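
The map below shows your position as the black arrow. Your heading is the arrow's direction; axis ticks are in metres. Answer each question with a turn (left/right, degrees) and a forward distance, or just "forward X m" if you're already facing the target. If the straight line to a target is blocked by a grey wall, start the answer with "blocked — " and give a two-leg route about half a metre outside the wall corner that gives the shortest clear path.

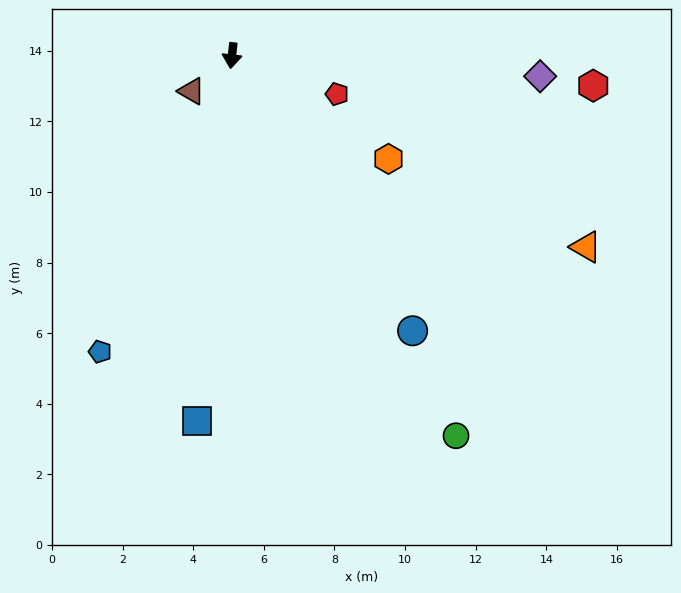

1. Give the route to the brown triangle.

turn right 42°, forward 1.5 m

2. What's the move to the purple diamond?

turn left 93°, forward 8.7 m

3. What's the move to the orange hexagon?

turn left 63°, forward 5.3 m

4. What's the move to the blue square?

forward 10.4 m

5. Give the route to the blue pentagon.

turn right 18°, forward 9.2 m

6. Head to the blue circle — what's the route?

turn left 40°, forward 9.3 m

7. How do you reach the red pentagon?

turn left 76°, forward 3.2 m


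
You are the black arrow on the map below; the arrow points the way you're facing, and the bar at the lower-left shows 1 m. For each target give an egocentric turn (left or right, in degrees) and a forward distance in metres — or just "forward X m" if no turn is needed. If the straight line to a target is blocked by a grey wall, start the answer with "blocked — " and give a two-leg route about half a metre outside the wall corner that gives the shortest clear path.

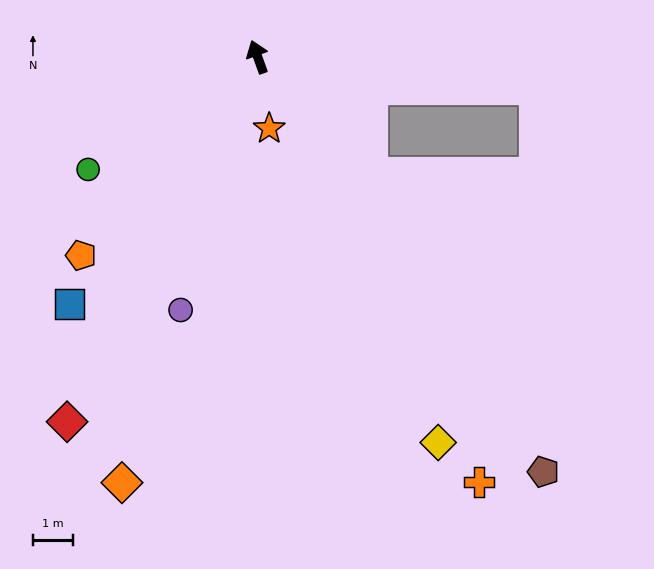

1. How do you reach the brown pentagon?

turn right 165°, forward 12.6 m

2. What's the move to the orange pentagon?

turn left 119°, forward 6.6 m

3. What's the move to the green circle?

turn left 104°, forward 5.1 m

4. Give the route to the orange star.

turn left 169°, forward 1.8 m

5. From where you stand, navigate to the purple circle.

turn left 143°, forward 6.6 m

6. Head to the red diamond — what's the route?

turn left 133°, forward 10.3 m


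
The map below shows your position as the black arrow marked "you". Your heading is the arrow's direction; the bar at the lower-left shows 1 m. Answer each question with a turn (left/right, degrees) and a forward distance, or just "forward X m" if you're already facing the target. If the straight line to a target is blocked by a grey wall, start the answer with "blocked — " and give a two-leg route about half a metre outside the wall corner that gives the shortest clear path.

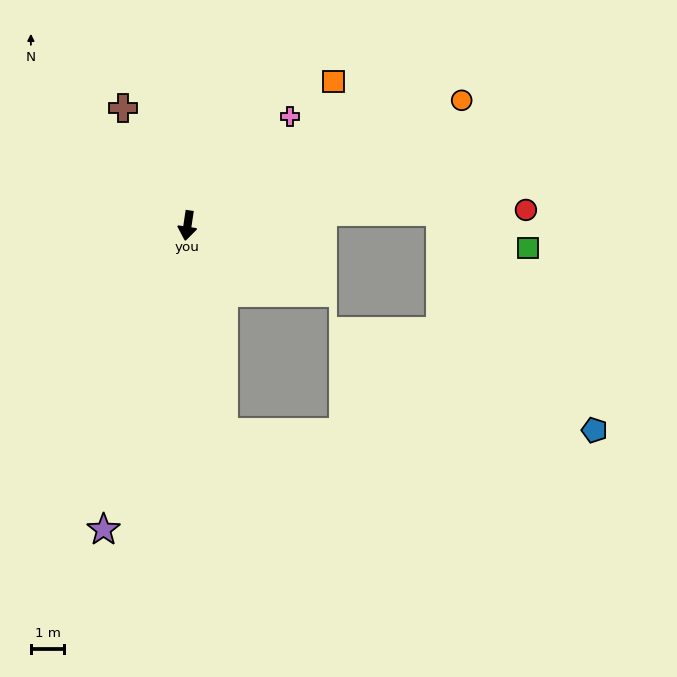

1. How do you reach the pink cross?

turn left 145°, forward 4.5 m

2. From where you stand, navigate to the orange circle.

turn left 123°, forward 9.0 m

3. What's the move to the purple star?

turn right 7°, forward 9.4 m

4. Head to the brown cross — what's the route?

turn right 143°, forward 4.0 m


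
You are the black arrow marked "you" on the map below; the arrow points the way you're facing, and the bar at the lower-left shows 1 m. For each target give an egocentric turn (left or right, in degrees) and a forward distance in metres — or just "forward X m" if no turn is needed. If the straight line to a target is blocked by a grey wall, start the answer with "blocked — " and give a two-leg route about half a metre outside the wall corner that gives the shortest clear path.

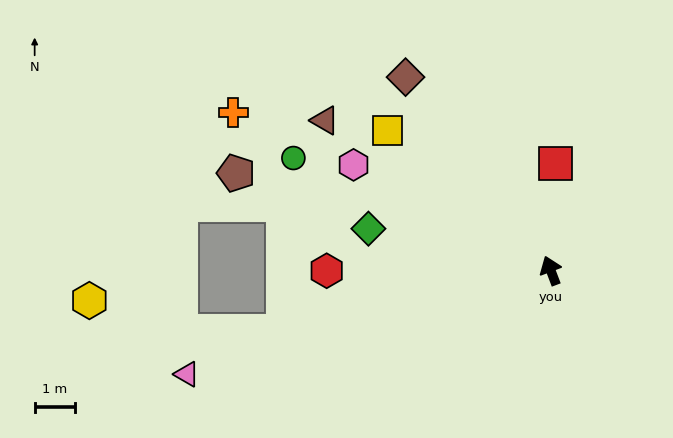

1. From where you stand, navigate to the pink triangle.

turn left 85°, forward 9.3 m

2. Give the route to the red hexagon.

turn left 69°, forward 5.5 m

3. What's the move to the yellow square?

turn left 29°, forward 5.3 m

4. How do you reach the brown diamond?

turn left 16°, forward 6.0 m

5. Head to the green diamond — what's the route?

turn left 56°, forward 4.6 m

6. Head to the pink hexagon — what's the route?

turn left 41°, forward 5.5 m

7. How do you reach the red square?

turn right 23°, forward 2.6 m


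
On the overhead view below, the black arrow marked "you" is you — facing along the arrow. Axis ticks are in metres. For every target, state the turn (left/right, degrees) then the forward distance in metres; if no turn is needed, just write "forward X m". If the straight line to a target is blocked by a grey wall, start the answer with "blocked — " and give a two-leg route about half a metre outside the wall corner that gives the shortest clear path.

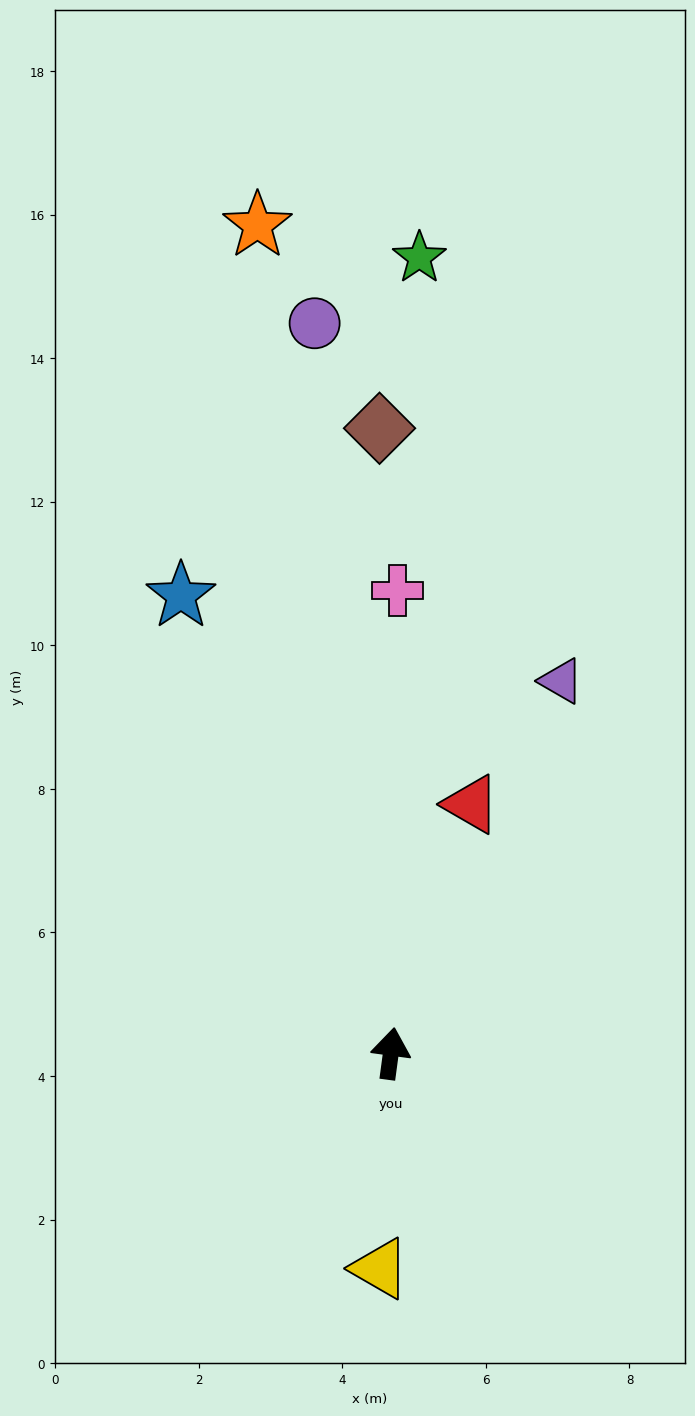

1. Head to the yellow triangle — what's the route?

turn right 175°, forward 3.0 m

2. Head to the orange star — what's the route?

turn left 17°, forward 11.7 m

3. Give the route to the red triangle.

turn right 10°, forward 3.6 m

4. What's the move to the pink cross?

turn left 7°, forward 6.4 m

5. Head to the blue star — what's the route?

turn left 32°, forward 7.0 m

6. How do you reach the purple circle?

turn left 14°, forward 10.2 m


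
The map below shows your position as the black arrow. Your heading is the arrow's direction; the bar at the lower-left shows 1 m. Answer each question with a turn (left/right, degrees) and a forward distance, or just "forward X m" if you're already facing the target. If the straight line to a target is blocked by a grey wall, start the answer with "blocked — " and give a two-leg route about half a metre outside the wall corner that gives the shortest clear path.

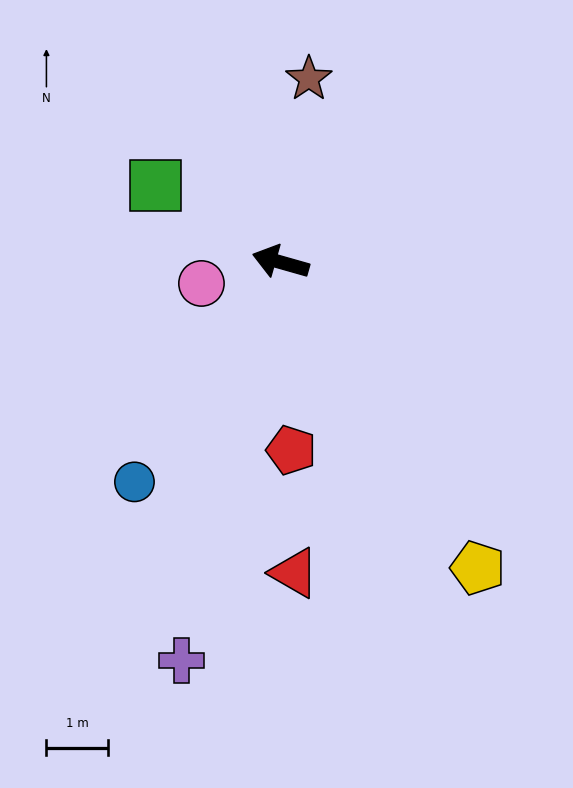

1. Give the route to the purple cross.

turn left 92°, forward 6.6 m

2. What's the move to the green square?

turn right 16°, forward 2.4 m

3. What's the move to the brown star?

turn right 83°, forward 3.0 m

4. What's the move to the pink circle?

turn left 31°, forward 1.3 m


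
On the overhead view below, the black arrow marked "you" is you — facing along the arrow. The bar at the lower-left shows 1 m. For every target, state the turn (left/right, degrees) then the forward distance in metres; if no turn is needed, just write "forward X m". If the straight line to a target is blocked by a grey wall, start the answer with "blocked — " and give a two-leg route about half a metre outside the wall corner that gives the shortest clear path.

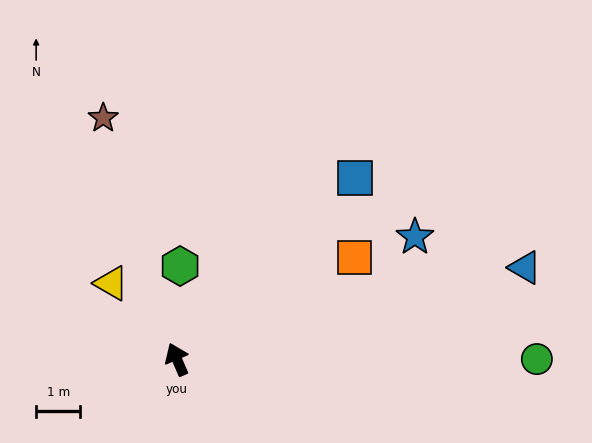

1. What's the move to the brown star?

turn right 6°, forward 5.7 m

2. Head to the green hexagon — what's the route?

turn right 25°, forward 2.1 m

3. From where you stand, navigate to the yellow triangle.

turn left 18°, forward 2.3 m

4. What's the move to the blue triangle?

turn right 98°, forward 8.1 m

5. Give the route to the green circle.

turn right 113°, forward 8.1 m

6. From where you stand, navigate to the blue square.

turn right 68°, forward 5.7 m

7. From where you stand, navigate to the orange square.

turn right 83°, forward 4.6 m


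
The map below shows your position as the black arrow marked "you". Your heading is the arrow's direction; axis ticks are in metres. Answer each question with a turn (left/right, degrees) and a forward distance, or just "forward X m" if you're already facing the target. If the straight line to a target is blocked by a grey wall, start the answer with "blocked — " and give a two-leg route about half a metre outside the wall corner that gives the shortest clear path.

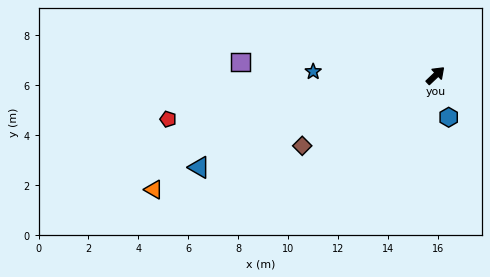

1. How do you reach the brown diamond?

turn left 164°, forward 6.0 m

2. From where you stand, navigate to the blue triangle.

turn left 158°, forward 10.2 m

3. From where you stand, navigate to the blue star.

turn left 135°, forward 4.9 m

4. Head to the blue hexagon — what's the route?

turn right 116°, forward 1.8 m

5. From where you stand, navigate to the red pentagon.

turn left 146°, forward 10.9 m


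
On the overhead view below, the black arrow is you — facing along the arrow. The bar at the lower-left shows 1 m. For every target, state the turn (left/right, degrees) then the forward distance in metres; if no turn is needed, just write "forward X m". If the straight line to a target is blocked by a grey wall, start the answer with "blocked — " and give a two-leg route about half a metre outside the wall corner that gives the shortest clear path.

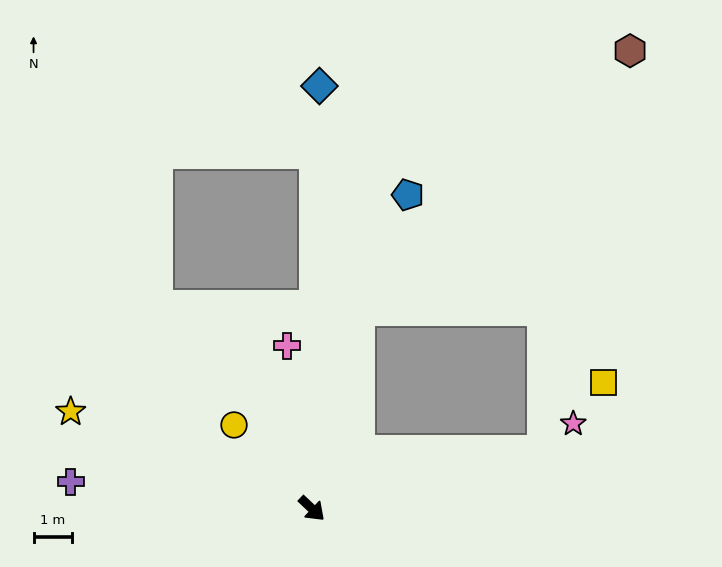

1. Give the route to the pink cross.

turn left 142°, forward 4.3 m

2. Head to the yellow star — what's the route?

turn right 159°, forward 6.7 m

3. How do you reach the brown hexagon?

blocked — turn left 120°, forward 5.3 m, then turn right 33°, forward 9.7 m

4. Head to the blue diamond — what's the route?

turn left 132°, forward 11.0 m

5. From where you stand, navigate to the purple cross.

turn right 143°, forward 6.3 m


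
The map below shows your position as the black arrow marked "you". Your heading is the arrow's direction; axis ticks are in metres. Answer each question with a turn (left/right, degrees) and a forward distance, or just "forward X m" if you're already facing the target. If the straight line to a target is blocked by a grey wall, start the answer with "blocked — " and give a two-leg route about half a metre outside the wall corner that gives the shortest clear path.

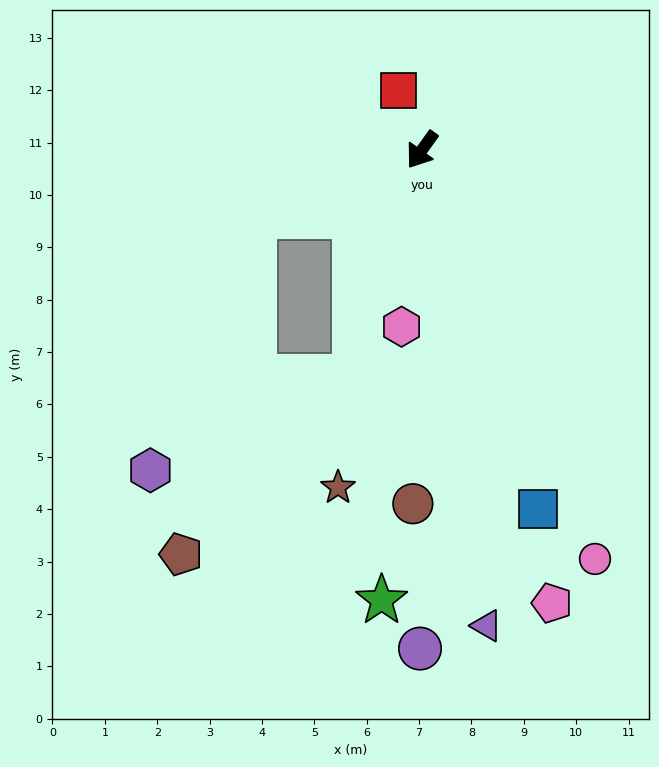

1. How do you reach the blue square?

turn left 54°, forward 7.2 m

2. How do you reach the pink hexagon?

turn left 29°, forward 3.4 m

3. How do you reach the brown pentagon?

blocked — turn left 19°, forward 4.5 m, then turn right 28°, forward 4.7 m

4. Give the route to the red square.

turn right 123°, forward 1.2 m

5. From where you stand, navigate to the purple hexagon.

blocked — turn right 33°, forward 3.4 m, then turn left 46°, forward 5.2 m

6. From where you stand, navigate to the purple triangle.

turn left 43°, forward 9.2 m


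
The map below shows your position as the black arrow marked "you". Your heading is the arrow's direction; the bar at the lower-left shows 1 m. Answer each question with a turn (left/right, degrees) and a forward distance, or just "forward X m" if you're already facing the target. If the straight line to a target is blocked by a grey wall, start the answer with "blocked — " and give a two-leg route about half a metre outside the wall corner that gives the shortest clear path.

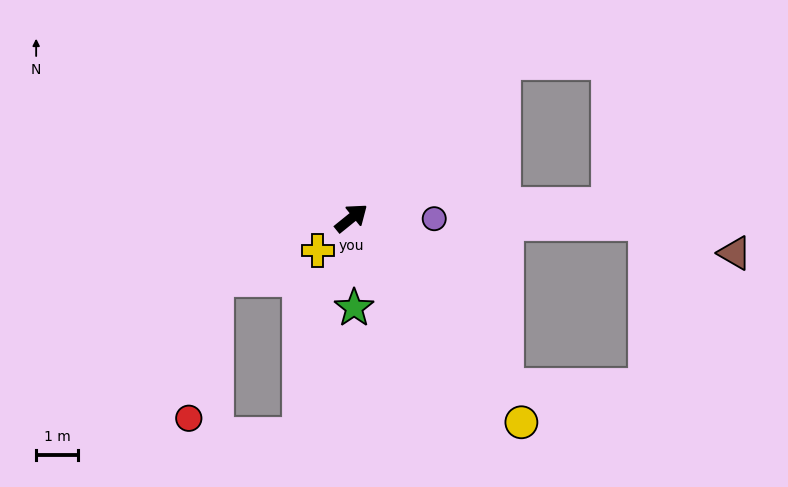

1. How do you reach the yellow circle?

turn right 89°, forward 6.4 m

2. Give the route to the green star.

turn right 127°, forward 2.1 m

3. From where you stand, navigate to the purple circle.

turn right 39°, forward 2.0 m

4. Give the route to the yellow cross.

turn right 175°, forward 1.1 m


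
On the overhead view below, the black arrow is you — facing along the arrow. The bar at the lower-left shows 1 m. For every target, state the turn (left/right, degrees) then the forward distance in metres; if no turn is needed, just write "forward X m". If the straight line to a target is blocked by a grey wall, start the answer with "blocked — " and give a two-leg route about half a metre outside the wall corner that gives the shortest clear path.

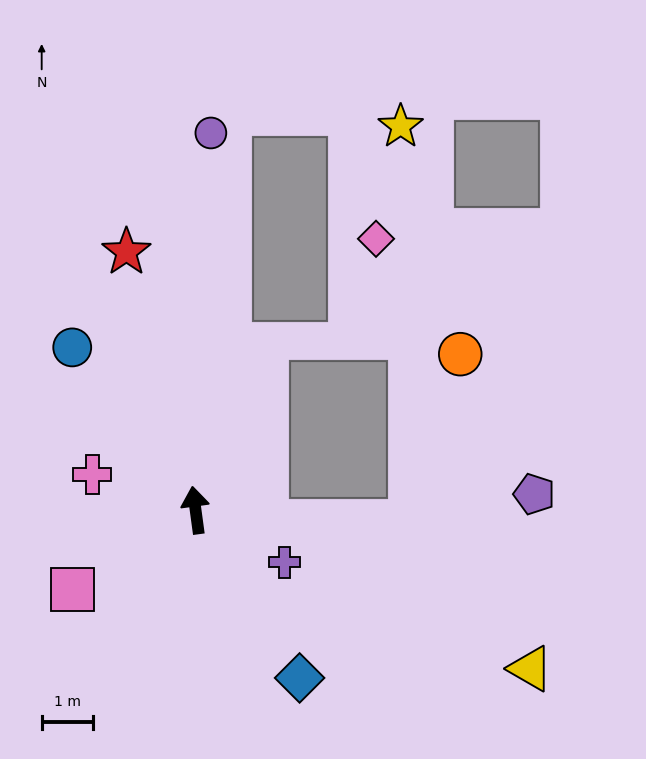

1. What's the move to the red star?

turn left 7°, forward 5.3 m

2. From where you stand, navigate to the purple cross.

turn right 128°, forward 2.0 m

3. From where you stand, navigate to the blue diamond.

turn right 156°, forward 3.9 m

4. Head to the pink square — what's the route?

turn left 115°, forward 2.9 m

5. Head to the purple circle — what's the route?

turn right 10°, forward 7.4 m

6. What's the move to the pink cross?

turn left 63°, forward 2.2 m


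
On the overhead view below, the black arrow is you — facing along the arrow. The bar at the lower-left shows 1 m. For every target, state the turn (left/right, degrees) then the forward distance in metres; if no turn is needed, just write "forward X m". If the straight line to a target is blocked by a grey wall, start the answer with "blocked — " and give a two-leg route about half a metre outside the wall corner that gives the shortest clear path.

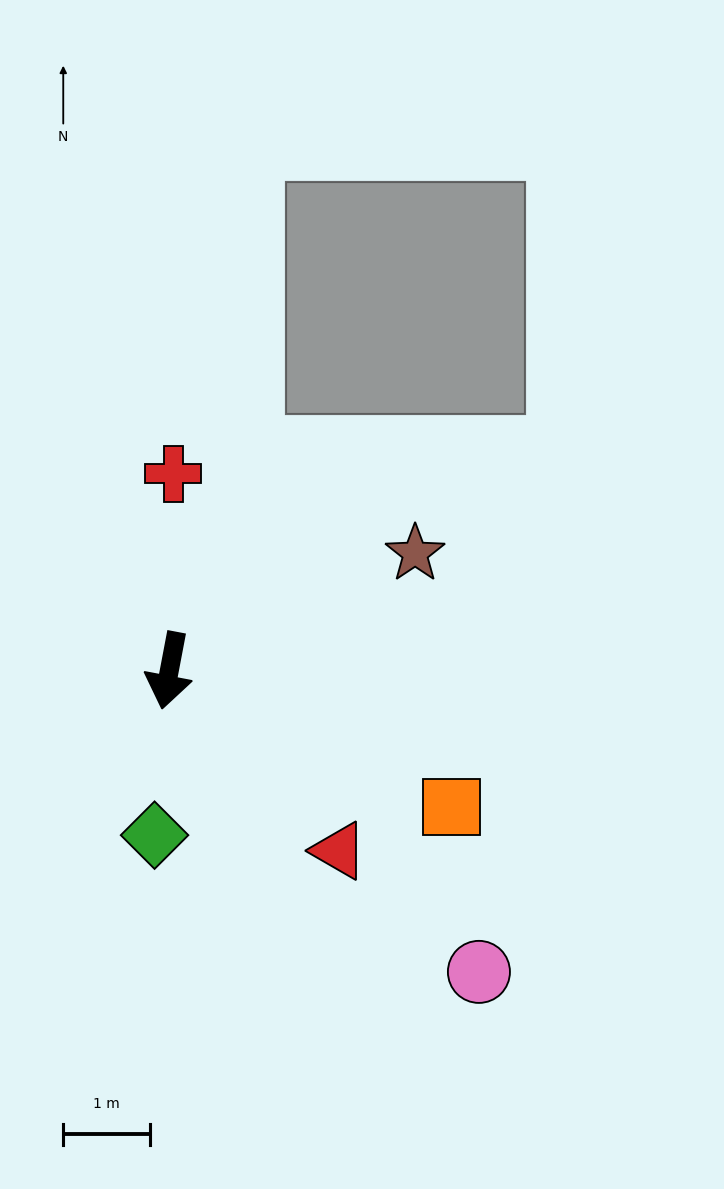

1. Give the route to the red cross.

turn right 170°, forward 2.3 m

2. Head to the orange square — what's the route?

turn left 75°, forward 3.6 m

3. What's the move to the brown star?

turn left 126°, forward 3.1 m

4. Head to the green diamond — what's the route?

turn left 6°, forward 1.9 m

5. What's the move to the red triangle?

turn left 54°, forward 2.8 m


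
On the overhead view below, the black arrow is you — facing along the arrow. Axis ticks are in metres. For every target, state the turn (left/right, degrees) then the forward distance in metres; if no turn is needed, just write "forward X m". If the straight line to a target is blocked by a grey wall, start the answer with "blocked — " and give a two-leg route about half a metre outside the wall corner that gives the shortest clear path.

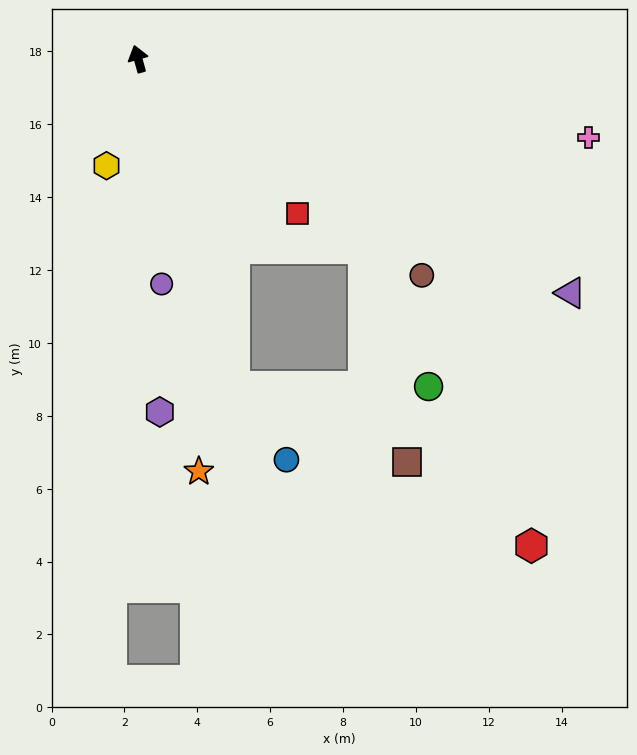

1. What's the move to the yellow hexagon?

turn left 148°, forward 3.1 m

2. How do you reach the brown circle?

turn right 143°, forward 9.8 m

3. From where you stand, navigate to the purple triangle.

turn right 134°, forward 13.5 m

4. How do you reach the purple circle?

turn left 170°, forward 6.2 m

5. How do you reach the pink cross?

turn right 116°, forward 12.6 m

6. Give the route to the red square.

turn right 150°, forward 6.1 m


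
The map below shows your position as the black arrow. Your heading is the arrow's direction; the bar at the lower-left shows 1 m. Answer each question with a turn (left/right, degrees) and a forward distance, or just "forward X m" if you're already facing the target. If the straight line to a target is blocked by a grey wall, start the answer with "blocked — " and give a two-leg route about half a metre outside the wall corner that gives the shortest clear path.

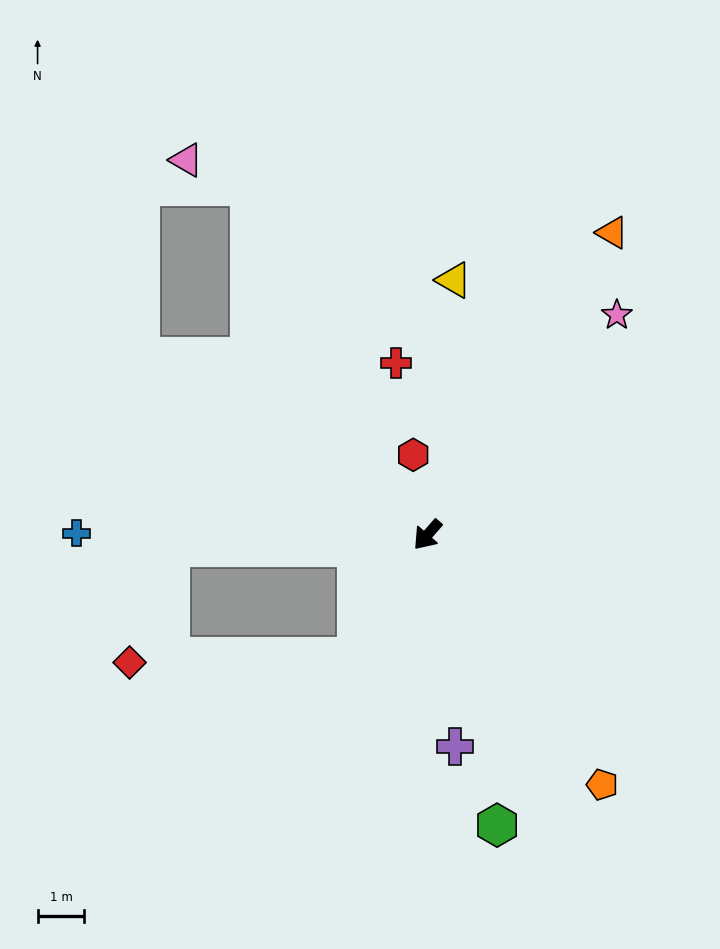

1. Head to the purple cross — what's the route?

turn left 49°, forward 4.6 m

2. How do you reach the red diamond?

blocked — turn left 11°, forward 3.0 m, then turn right 59°, forward 4.9 m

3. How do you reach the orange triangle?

turn right 170°, forward 7.6 m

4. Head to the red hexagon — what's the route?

turn right 129°, forward 1.7 m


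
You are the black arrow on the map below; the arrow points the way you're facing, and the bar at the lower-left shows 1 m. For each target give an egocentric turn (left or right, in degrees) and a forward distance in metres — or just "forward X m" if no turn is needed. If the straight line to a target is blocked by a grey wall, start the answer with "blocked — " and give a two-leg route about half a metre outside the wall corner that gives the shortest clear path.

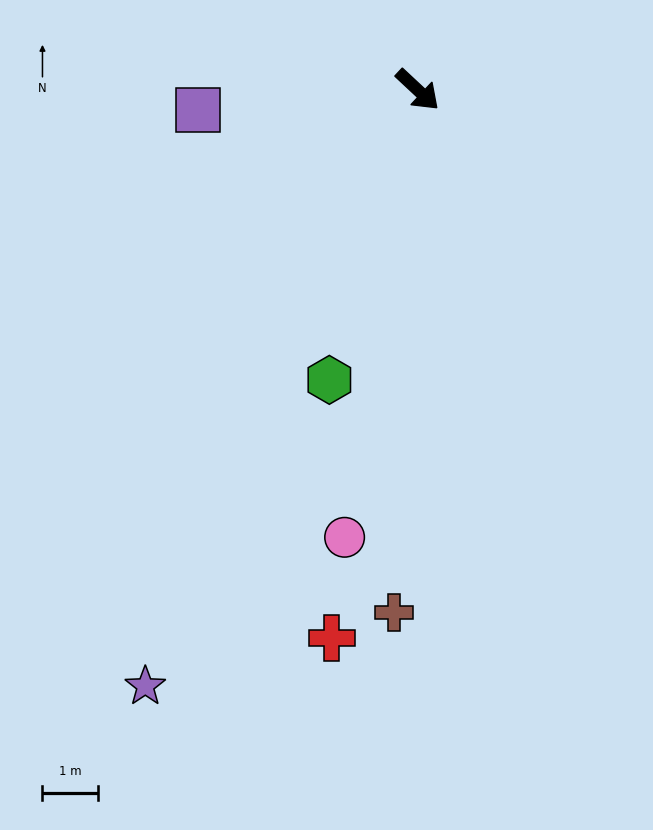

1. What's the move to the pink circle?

turn right 56°, forward 8.2 m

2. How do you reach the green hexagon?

turn right 64°, forward 5.5 m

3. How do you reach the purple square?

turn right 132°, forward 4.0 m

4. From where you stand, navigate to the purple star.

turn right 72°, forward 11.8 m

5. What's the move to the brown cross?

turn right 50°, forward 9.5 m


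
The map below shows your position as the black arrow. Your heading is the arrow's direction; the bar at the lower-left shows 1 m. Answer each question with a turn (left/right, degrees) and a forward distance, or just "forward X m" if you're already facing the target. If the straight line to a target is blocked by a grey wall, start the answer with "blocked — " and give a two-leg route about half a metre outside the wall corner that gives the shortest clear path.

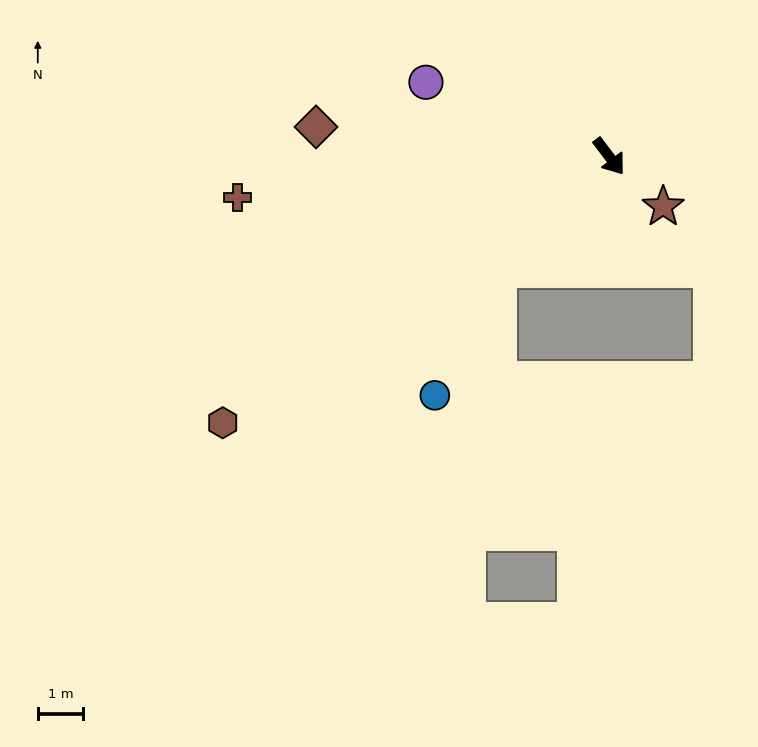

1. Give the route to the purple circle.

turn right 149°, forward 4.4 m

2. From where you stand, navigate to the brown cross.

turn right 121°, forward 8.3 m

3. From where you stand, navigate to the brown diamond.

turn right 133°, forward 6.5 m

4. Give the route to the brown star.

turn left 10°, forward 1.6 m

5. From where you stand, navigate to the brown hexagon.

turn right 93°, forward 10.4 m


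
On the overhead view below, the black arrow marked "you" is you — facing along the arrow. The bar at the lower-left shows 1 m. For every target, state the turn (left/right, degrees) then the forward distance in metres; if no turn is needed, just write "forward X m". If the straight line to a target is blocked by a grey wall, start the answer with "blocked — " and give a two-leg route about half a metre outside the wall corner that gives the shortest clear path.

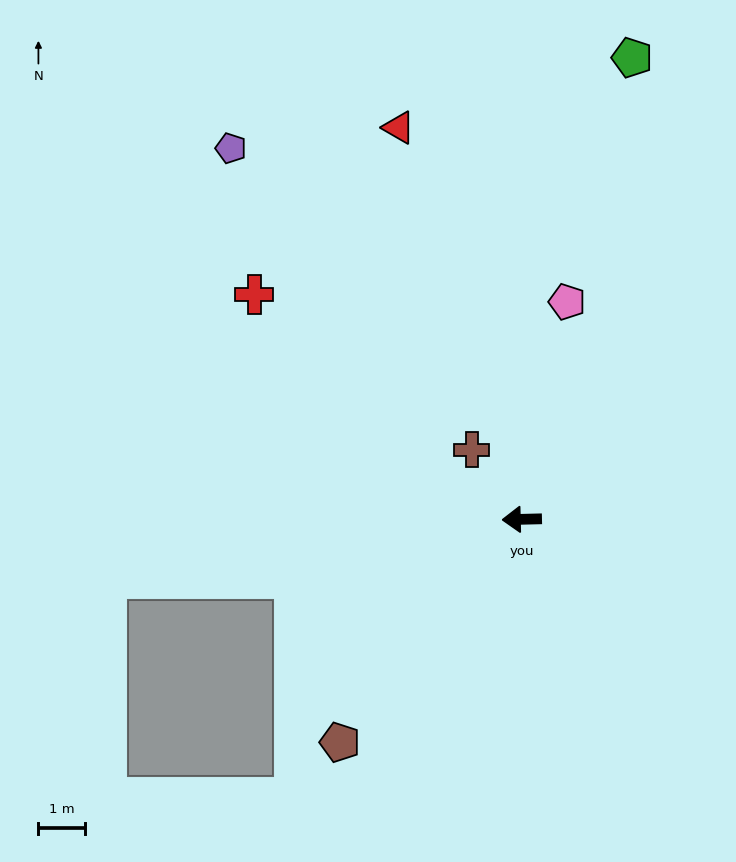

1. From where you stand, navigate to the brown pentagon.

turn left 49°, forward 6.2 m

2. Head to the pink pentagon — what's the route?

turn right 103°, forward 4.8 m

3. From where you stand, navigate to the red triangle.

turn right 74°, forward 8.9 m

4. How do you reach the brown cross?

turn right 56°, forward 1.8 m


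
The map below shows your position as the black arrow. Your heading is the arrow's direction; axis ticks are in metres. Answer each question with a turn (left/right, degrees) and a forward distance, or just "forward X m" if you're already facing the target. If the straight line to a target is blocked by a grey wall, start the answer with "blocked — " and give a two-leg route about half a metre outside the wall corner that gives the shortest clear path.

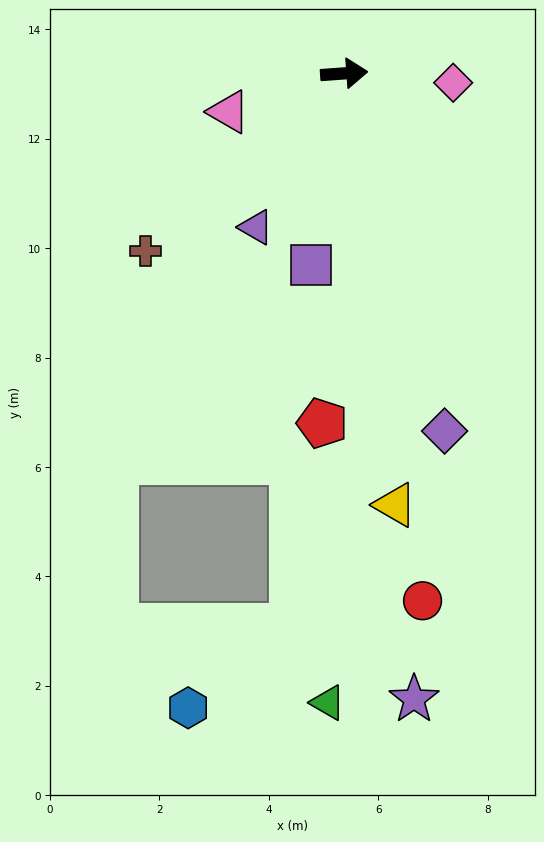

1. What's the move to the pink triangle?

turn right 166°, forward 2.2 m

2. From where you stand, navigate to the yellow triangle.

turn right 87°, forward 7.9 m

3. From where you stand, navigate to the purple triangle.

turn right 124°, forward 3.2 m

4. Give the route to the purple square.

turn right 104°, forward 3.6 m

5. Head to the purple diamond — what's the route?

turn right 78°, forward 6.8 m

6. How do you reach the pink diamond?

turn right 9°, forward 2.0 m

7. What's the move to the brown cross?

turn right 142°, forward 4.9 m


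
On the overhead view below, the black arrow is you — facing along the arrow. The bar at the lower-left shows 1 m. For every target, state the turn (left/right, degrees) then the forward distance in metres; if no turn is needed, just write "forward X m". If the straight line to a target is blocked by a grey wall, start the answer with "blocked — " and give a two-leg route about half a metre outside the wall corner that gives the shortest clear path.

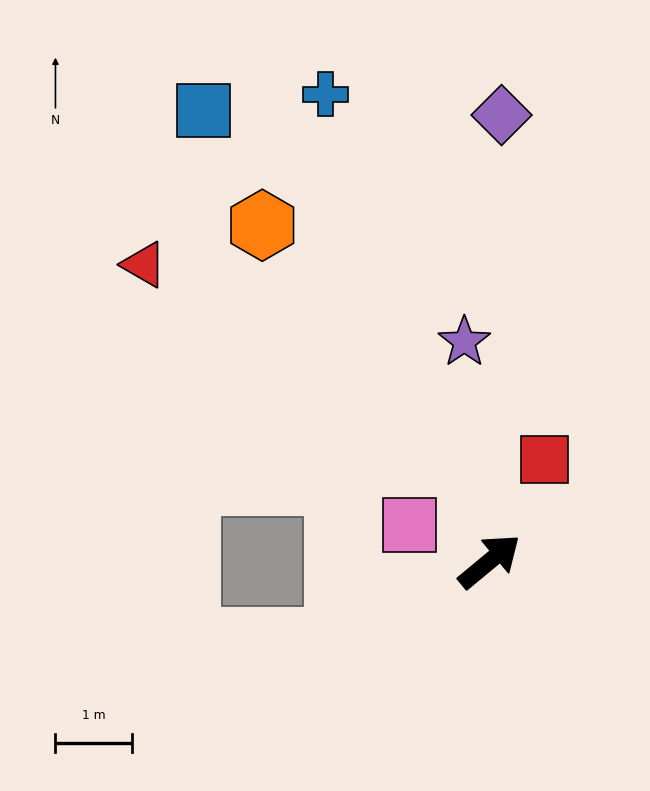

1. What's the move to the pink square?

turn left 116°, forward 1.2 m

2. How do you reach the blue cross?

turn left 70°, forward 6.5 m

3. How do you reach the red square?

turn left 22°, forward 1.5 m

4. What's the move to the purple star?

turn left 57°, forward 2.9 m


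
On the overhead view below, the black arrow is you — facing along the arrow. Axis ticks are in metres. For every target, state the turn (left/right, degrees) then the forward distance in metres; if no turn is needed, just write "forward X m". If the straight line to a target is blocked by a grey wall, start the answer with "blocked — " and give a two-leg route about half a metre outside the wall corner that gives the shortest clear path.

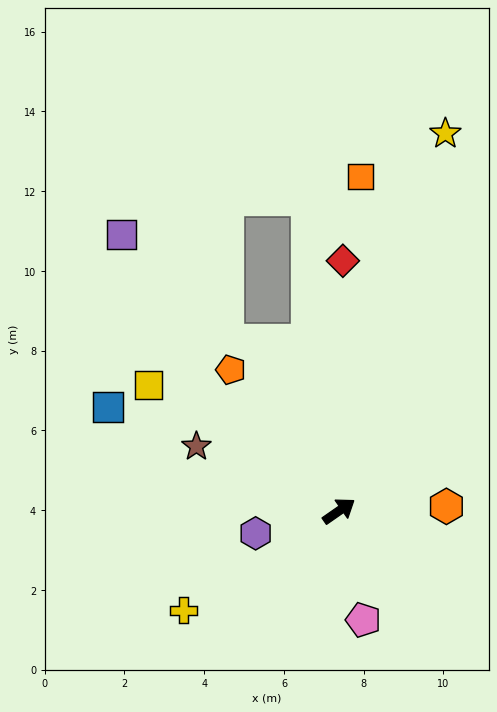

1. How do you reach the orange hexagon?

turn right 32°, forward 2.7 m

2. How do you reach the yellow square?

turn left 112°, forward 5.7 m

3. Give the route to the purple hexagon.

turn left 160°, forward 2.2 m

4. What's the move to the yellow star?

turn left 39°, forward 9.8 m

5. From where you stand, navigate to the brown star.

turn left 121°, forward 3.9 m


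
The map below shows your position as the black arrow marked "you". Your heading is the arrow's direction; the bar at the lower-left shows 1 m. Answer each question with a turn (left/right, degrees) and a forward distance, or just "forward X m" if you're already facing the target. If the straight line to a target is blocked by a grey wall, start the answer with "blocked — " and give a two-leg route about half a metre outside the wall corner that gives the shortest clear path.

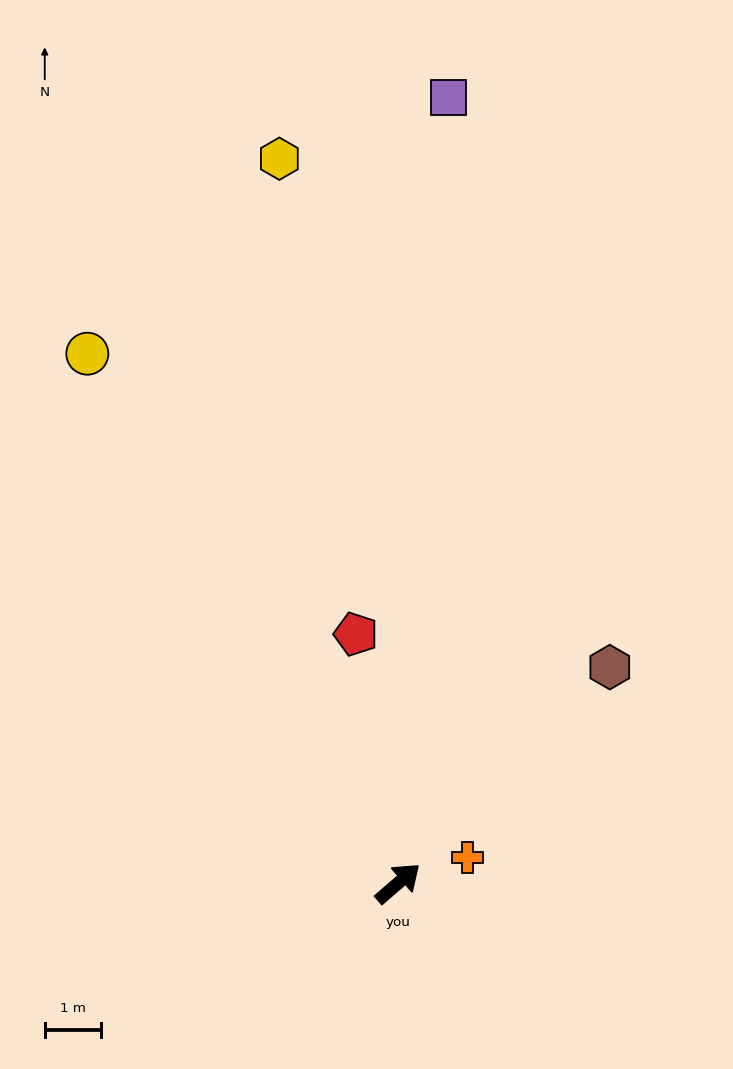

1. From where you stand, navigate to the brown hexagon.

turn left 5°, forward 5.3 m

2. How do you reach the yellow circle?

turn left 80°, forward 10.8 m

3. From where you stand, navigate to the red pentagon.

turn left 59°, forward 4.5 m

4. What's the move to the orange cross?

turn right 20°, forward 1.3 m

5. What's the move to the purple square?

turn left 45°, forward 13.9 m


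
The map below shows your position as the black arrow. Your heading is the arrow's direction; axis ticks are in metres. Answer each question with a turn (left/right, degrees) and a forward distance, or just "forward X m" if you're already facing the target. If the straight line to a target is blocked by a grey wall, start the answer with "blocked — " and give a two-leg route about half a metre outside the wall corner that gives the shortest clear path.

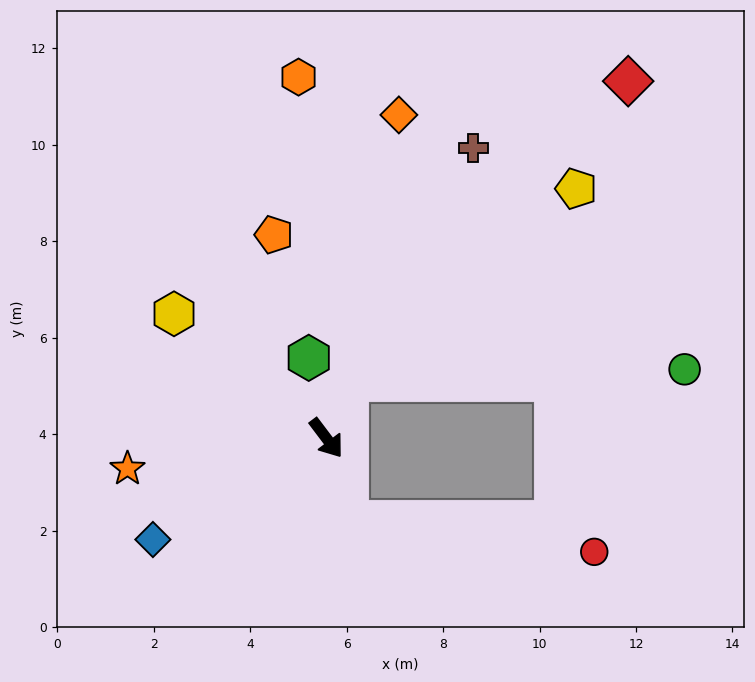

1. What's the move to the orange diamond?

turn left 130°, forward 6.9 m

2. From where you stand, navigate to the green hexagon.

turn left 155°, forward 1.7 m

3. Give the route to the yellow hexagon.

turn right 166°, forward 4.1 m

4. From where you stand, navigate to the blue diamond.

turn right 97°, forward 4.2 m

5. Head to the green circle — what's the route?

blocked — turn left 122°, forward 1.3 m, then turn right 67°, forward 7.0 m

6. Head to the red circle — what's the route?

blocked — turn right 22°, forward 1.8 m, then turn left 68°, forward 5.1 m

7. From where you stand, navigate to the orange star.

turn right 118°, forward 4.2 m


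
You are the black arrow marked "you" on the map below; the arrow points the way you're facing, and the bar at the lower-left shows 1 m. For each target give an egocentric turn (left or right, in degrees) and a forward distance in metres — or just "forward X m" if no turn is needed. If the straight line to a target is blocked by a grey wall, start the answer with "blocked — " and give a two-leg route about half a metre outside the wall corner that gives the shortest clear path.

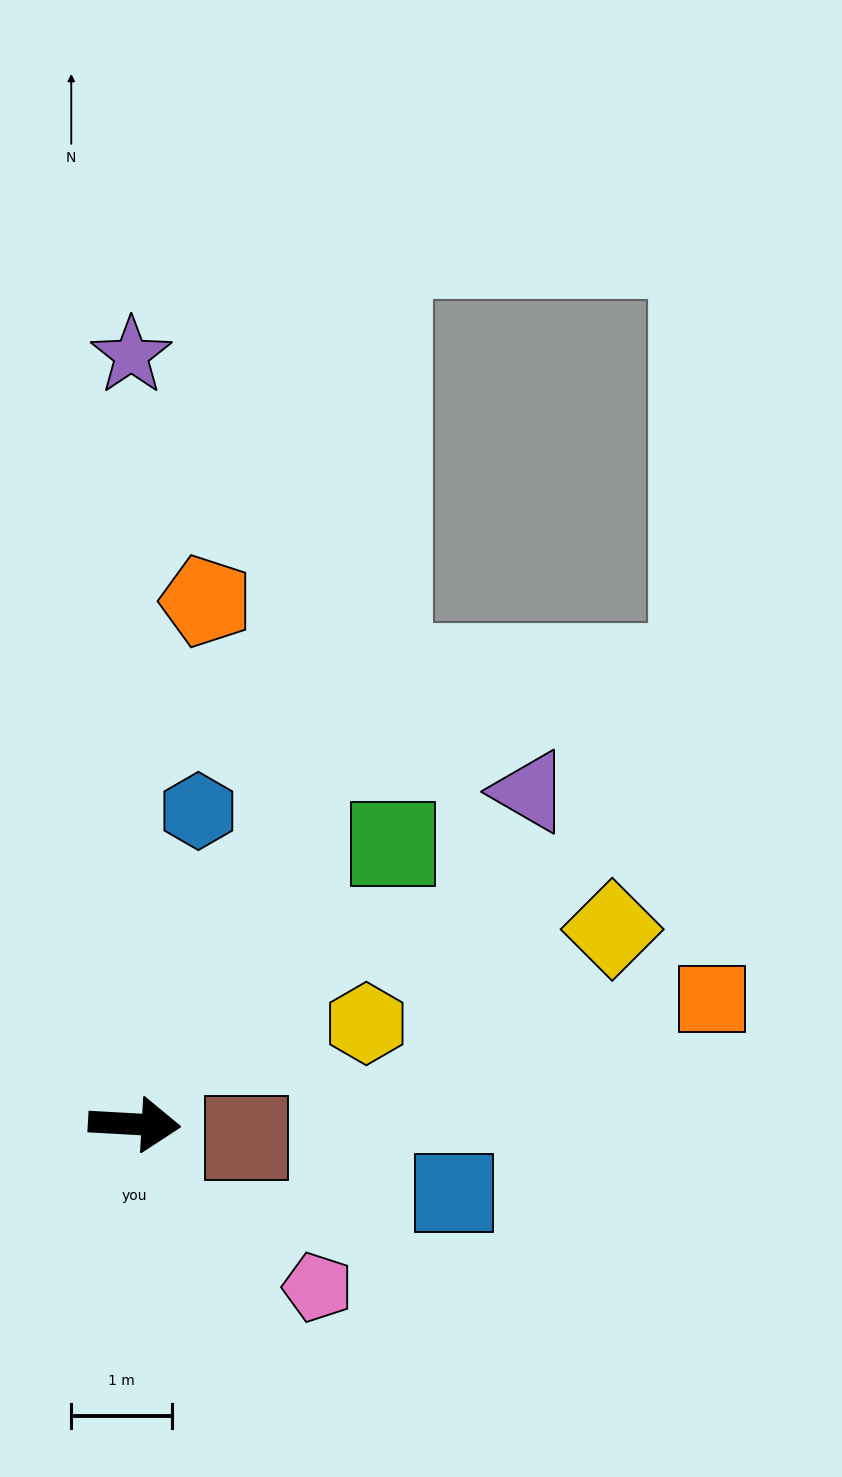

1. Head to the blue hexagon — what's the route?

turn left 82°, forward 3.2 m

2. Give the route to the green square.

turn left 51°, forward 3.8 m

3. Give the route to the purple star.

turn left 93°, forward 7.7 m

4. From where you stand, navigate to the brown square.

turn right 4°, forward 1.1 m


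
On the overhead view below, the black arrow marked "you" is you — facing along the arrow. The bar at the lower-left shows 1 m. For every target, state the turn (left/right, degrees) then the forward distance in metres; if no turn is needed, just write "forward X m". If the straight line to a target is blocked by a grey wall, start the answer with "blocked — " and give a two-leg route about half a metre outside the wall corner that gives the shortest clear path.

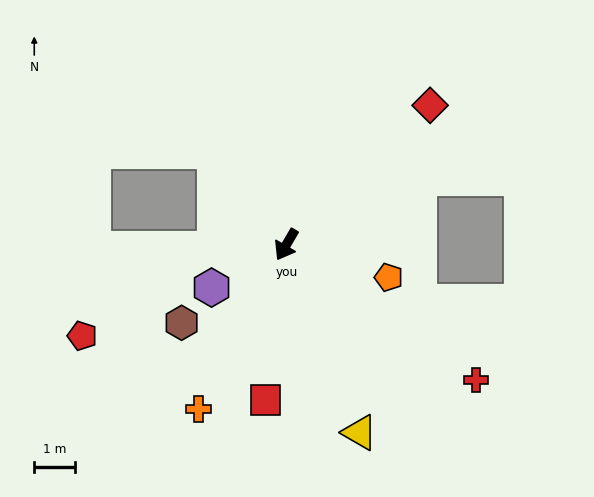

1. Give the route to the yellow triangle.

turn left 52°, forward 4.9 m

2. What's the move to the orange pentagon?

turn left 103°, forward 2.6 m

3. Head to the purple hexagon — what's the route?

turn right 30°, forward 2.1 m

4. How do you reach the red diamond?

turn left 164°, forward 4.9 m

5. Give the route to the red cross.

turn left 85°, forward 5.7 m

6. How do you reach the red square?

turn left 23°, forward 3.8 m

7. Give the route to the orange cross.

turn left 2°, forward 4.5 m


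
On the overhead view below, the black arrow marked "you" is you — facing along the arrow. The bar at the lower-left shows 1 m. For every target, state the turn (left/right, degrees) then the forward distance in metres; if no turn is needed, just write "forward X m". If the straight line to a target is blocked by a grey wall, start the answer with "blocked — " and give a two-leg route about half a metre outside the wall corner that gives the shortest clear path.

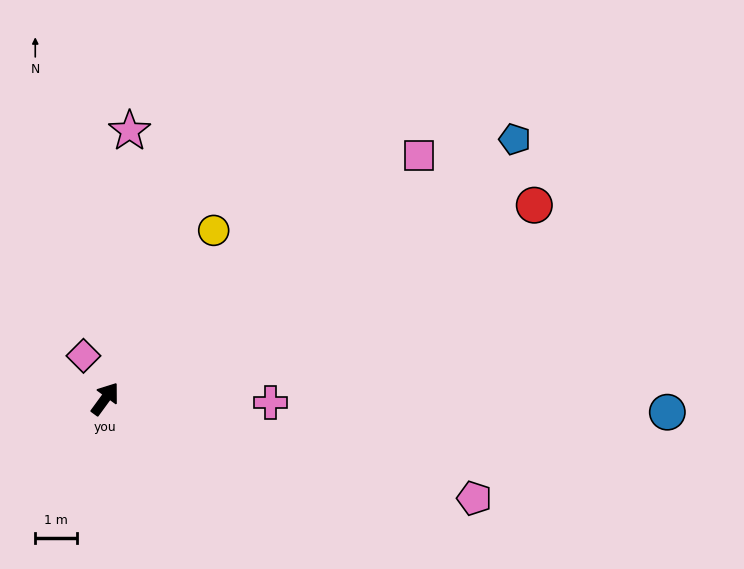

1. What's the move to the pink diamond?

turn left 63°, forward 1.1 m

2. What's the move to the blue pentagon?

turn right 22°, forward 11.5 m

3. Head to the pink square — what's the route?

turn right 16°, forward 9.4 m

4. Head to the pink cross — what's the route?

turn right 55°, forward 3.9 m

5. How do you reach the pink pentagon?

turn right 69°, forward 9.1 m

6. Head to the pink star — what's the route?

turn left 31°, forward 6.4 m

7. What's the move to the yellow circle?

turn left 3°, forward 4.7 m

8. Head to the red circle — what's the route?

turn right 30°, forward 11.2 m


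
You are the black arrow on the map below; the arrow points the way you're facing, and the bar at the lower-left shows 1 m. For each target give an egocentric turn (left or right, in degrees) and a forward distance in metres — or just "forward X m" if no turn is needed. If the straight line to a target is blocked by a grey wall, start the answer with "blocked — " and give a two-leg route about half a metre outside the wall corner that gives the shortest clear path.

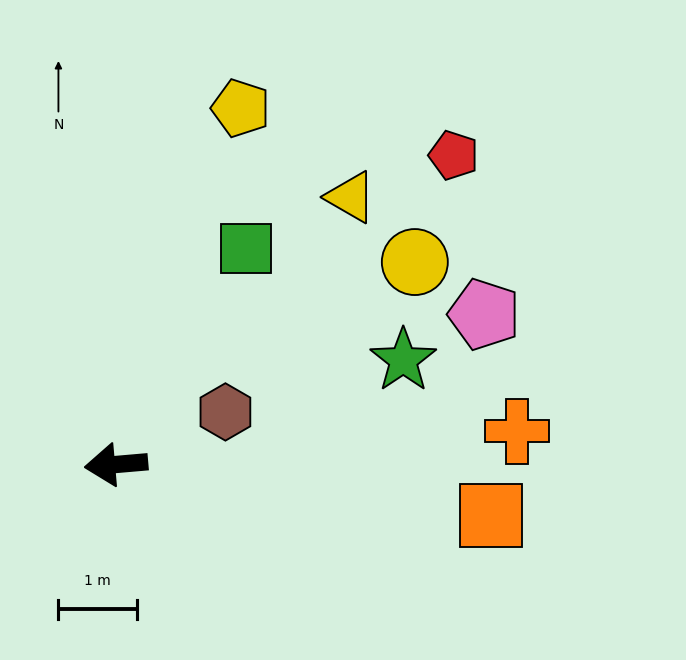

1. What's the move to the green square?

turn right 126°, forward 3.2 m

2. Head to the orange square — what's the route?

turn left 167°, forward 4.8 m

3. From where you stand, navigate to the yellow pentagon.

turn right 114°, forward 4.8 m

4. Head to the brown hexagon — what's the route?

turn right 159°, forward 1.5 m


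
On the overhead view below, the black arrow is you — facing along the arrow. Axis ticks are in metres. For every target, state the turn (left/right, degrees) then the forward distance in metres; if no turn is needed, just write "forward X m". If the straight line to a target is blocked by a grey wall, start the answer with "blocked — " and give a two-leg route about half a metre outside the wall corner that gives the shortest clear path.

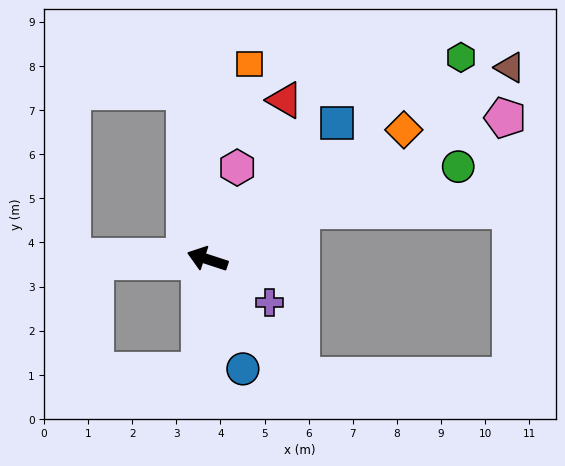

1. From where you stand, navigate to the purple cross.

turn left 163°, forward 1.7 m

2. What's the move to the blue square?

turn right 116°, forward 4.3 m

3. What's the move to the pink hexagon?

turn right 90°, forward 2.2 m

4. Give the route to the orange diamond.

turn right 129°, forward 5.3 m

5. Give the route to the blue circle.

turn left 126°, forward 2.6 m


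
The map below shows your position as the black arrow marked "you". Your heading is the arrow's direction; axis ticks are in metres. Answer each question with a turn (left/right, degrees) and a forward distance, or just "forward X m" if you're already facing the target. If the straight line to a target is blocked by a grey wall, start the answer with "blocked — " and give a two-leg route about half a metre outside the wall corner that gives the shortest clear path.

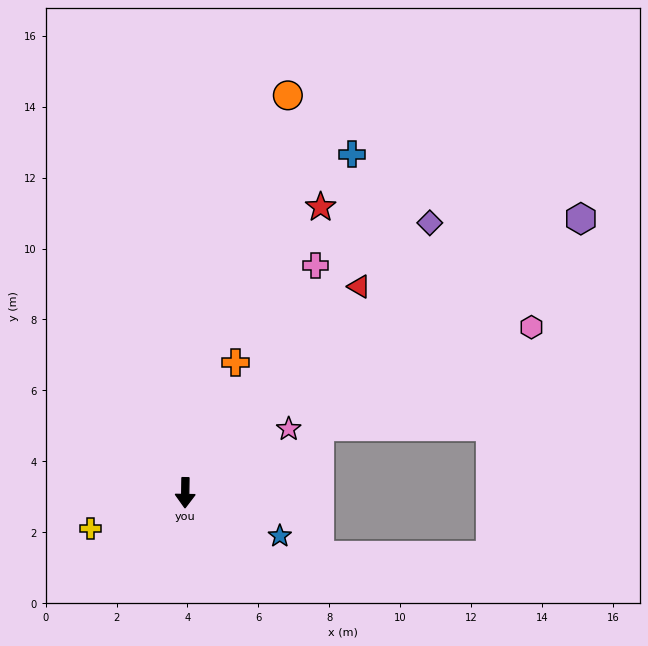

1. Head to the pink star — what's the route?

turn left 123°, forward 3.4 m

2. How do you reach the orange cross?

turn left 160°, forward 3.9 m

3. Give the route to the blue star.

turn left 66°, forward 2.9 m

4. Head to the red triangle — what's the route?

turn left 141°, forward 7.6 m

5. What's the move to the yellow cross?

turn right 68°, forward 2.9 m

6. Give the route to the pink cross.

turn left 151°, forward 7.4 m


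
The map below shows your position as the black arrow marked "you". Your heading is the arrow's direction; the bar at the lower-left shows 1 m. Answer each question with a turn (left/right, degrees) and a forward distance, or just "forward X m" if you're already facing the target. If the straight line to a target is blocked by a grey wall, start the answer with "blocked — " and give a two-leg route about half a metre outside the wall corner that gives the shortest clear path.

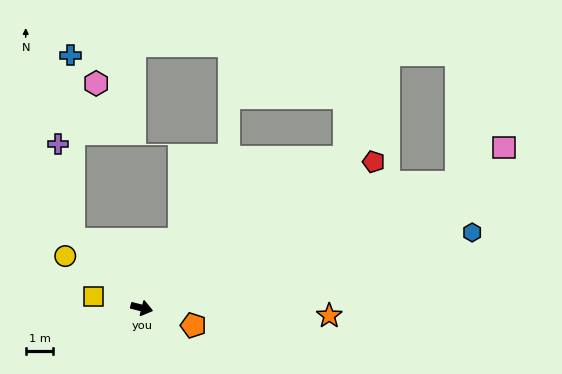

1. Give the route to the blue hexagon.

turn left 27°, forward 12.3 m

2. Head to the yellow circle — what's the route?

turn left 160°, forward 3.3 m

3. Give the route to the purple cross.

blocked — turn left 149°, forward 3.5 m, then turn right 36°, forward 3.5 m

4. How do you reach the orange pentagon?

turn right 4°, forward 2.0 m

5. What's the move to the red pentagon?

turn left 46°, forward 9.9 m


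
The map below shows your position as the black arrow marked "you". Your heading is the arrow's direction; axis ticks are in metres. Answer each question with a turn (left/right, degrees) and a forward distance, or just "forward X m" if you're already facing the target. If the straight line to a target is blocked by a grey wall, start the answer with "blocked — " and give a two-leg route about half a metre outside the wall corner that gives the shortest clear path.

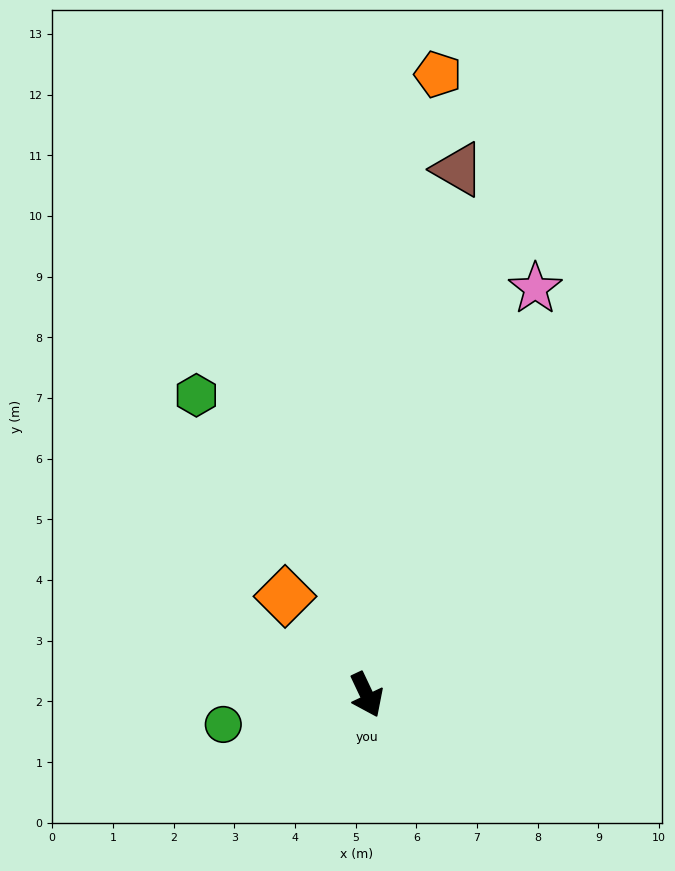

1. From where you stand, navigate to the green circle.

turn right 104°, forward 2.4 m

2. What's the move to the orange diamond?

turn right 166°, forward 2.1 m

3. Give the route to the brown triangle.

turn left 145°, forward 8.8 m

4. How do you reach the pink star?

turn left 132°, forward 7.2 m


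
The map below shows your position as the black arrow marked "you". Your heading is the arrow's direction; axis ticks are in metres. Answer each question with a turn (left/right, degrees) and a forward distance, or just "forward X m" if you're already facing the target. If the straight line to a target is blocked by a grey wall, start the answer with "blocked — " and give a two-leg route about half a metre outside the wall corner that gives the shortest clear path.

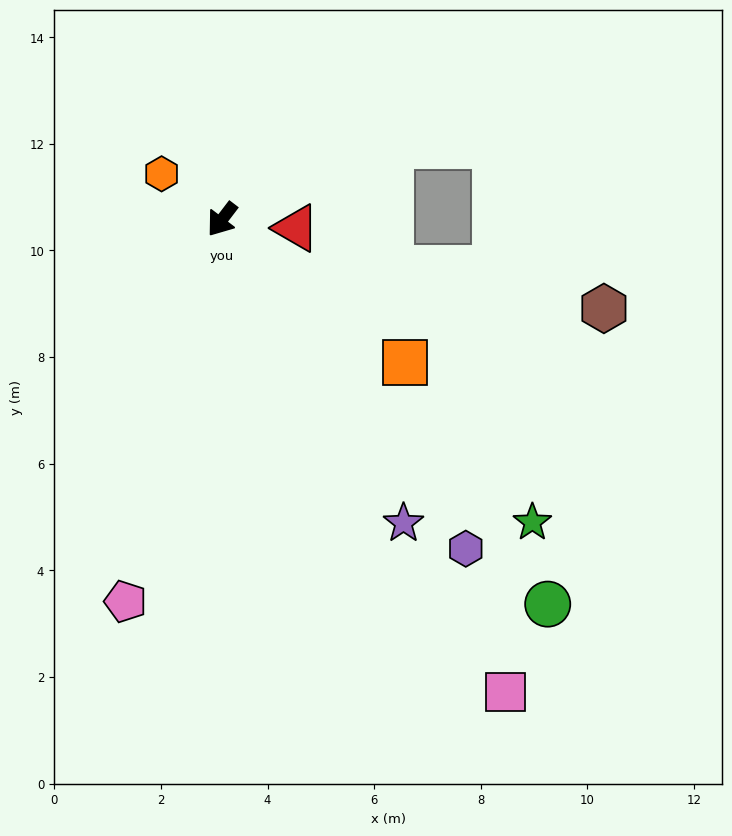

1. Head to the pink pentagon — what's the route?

turn left 23°, forward 7.4 m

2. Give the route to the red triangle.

turn left 121°, forward 1.4 m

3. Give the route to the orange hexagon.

turn right 90°, forward 1.4 m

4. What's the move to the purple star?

turn left 68°, forward 6.6 m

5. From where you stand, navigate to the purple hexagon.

turn left 74°, forward 7.7 m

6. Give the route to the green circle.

turn left 78°, forward 9.5 m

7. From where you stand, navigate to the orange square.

turn left 89°, forward 4.4 m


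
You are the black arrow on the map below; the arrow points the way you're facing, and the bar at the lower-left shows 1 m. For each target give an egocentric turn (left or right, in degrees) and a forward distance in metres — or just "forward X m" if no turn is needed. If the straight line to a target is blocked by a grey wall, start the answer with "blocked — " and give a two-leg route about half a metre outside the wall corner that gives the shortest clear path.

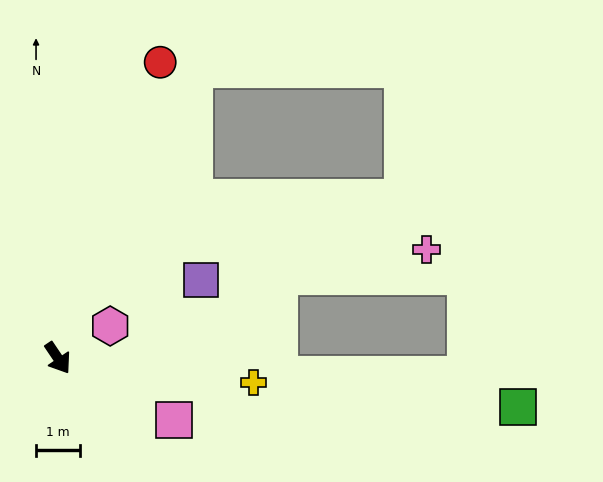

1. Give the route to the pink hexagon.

turn left 88°, forward 1.4 m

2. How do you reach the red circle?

turn left 127°, forward 7.2 m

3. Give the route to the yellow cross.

turn left 49°, forward 4.5 m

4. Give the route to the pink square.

turn left 28°, forward 3.0 m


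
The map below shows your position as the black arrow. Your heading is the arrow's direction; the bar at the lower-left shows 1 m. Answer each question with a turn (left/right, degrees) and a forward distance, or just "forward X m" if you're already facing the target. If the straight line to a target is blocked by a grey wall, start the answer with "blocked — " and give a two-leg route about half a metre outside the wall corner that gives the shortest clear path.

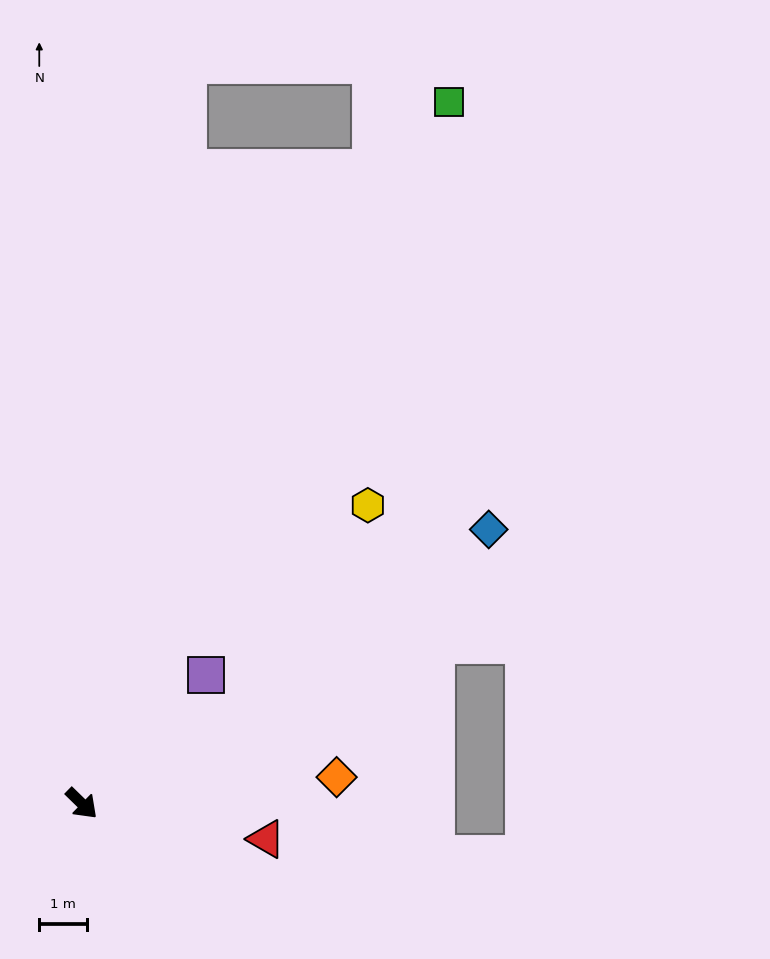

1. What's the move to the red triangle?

turn left 33°, forward 4.0 m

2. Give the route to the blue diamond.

turn left 78°, forward 10.3 m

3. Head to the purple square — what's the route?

turn left 90°, forward 3.8 m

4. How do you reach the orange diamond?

turn left 50°, forward 5.4 m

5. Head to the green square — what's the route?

turn left 107°, forward 16.7 m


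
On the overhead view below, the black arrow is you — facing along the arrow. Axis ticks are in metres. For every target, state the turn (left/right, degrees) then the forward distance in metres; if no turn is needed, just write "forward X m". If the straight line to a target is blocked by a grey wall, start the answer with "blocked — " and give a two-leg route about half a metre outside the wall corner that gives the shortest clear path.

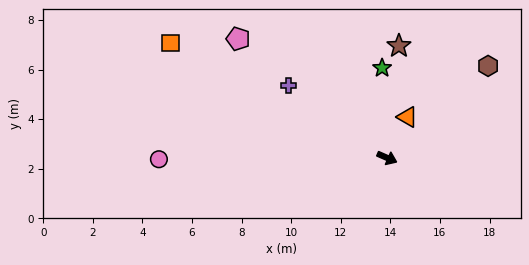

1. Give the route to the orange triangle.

turn left 87°, forward 1.8 m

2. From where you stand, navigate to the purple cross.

turn left 167°, forward 4.9 m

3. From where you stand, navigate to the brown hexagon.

turn left 66°, forward 5.5 m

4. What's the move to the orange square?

turn left 176°, forward 9.9 m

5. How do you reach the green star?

turn left 117°, forward 3.6 m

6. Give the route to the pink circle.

turn right 156°, forward 9.2 m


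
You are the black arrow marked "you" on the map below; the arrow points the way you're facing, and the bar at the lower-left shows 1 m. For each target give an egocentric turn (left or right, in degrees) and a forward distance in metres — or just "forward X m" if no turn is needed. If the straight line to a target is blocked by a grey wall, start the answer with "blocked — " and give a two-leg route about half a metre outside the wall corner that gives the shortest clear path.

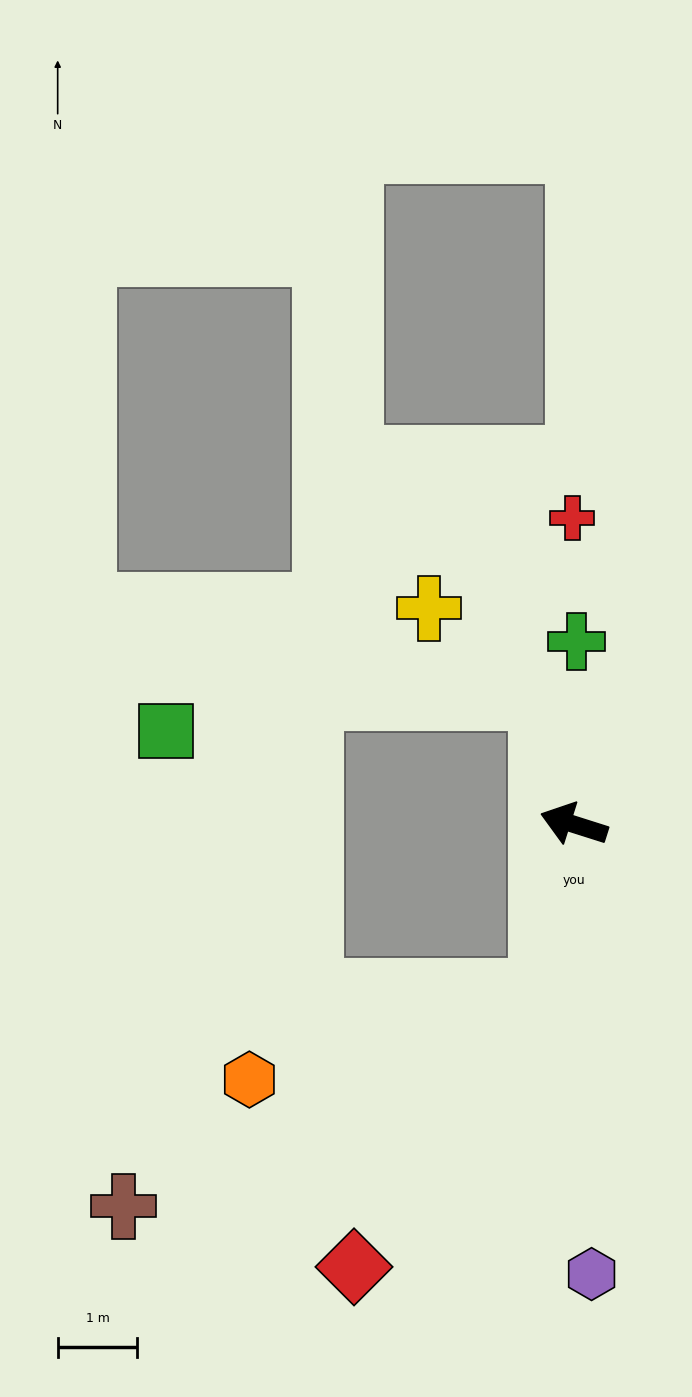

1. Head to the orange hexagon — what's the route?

blocked — turn left 97°, forward 2.2 m, then turn right 63°, forward 3.8 m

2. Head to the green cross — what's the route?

turn right 73°, forward 2.3 m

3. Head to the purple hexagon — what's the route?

turn left 110°, forward 5.7 m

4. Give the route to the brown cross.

blocked — turn left 97°, forward 2.2 m, then turn right 52°, forward 5.9 m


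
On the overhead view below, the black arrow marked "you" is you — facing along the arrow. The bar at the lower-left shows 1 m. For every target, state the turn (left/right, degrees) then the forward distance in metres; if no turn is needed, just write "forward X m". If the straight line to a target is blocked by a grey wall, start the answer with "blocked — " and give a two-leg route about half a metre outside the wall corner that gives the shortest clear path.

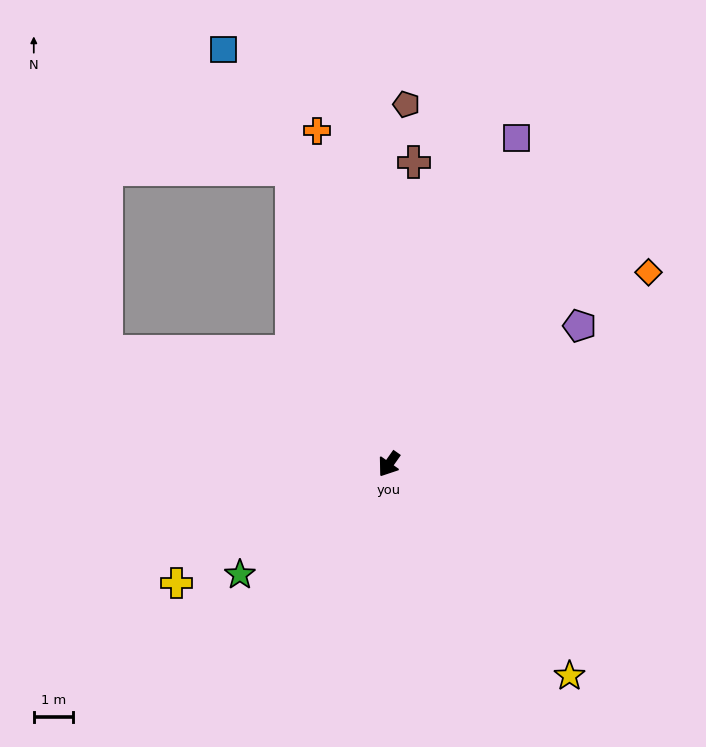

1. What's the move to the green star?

turn right 18°, forward 4.8 m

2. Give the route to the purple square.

turn right 166°, forward 9.0 m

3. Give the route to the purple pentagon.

turn left 161°, forward 6.0 m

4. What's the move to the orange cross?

turn right 133°, forward 8.7 m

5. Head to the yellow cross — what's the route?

turn right 26°, forward 6.2 m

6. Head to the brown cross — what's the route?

turn right 149°, forward 7.8 m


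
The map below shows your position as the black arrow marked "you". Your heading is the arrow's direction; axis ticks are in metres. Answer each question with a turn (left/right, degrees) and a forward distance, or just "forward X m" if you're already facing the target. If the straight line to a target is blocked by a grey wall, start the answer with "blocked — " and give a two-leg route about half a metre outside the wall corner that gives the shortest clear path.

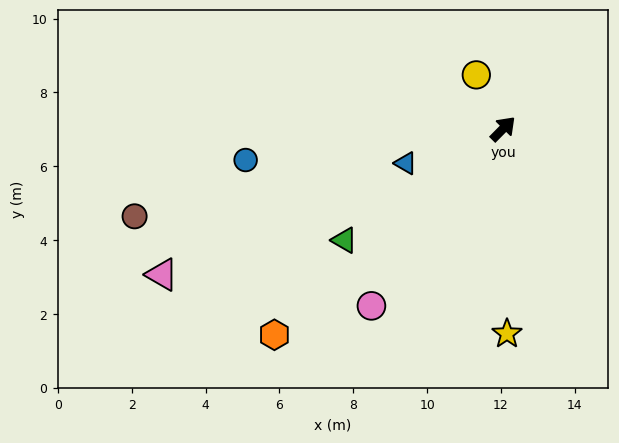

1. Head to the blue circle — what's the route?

turn left 142°, forward 7.0 m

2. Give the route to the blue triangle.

turn left 154°, forward 2.8 m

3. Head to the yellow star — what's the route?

turn right 134°, forward 5.6 m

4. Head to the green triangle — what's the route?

turn left 170°, forward 5.3 m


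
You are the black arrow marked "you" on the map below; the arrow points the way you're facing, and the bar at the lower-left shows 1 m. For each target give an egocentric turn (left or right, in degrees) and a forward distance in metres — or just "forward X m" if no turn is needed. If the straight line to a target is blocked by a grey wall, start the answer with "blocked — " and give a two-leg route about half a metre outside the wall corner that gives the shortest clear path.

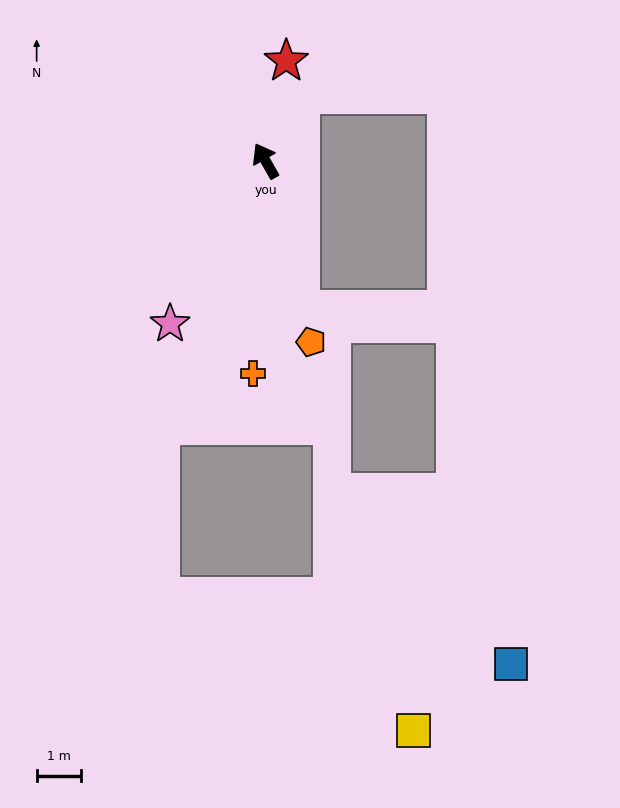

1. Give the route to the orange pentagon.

turn left 164°, forward 4.2 m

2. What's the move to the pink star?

turn left 120°, forward 4.2 m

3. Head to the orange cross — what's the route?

turn left 147°, forward 4.8 m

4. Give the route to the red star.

turn right 41°, forward 2.3 m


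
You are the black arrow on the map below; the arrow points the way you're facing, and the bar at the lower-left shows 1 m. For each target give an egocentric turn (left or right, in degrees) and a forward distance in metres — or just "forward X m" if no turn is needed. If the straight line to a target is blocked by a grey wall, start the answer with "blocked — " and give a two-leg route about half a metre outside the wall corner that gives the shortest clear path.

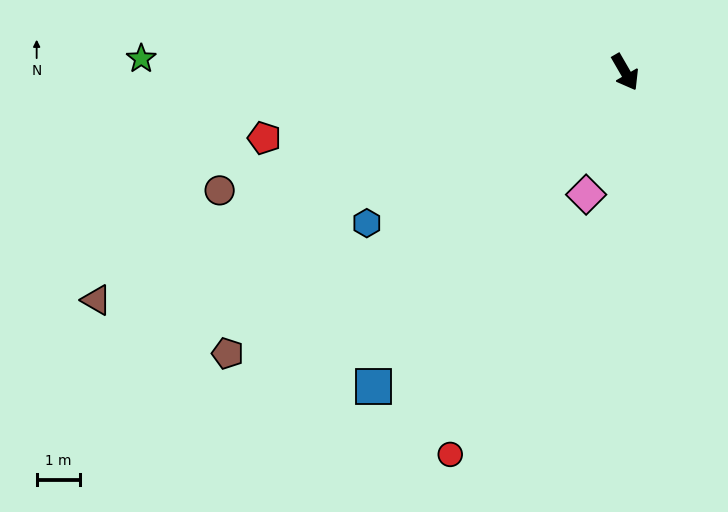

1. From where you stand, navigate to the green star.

turn right 122°, forward 11.3 m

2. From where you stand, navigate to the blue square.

turn right 69°, forward 9.4 m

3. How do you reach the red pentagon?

turn right 110°, forward 8.5 m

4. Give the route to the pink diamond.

turn right 48°, forward 3.0 m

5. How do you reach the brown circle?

turn right 104°, forward 9.8 m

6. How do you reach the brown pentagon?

turn right 85°, forward 11.3 m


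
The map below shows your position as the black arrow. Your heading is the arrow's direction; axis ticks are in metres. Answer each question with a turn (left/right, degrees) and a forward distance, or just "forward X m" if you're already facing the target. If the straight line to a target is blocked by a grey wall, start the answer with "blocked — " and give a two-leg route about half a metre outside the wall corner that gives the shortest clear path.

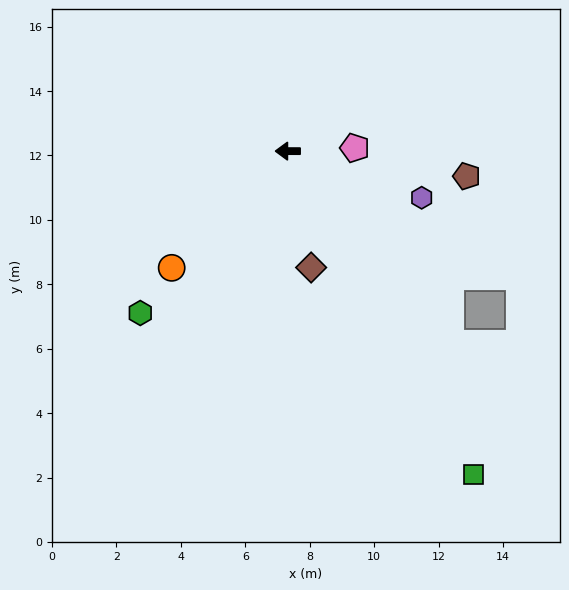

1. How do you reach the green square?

turn left 120°, forward 11.6 m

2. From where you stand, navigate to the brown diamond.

turn left 101°, forward 3.7 m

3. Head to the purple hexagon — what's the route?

turn left 161°, forward 4.4 m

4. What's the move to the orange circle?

turn left 45°, forward 5.1 m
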